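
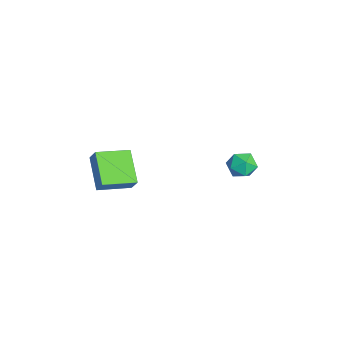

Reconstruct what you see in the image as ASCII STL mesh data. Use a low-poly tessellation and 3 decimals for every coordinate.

solid 
facet normal -0.652 0.089 0.753
outer loop
vertex -1.562 2.935 0.881
vertex -0.986 2.567 1.423
vertex -0.992 3.433 1.316
endloop
endfacet
facet normal -0.743 0.610 0.275
outer loop
vertex -1.562 2.935 0.881
vertex -0.992 3.433 1.316
vertex -1.166 3.6 0.477
endloop
endfacet
facet normal -0.882 0.309 -0.356
outer loop
vertex -1.562 2.935 0.881
vertex -1.166 3.6 0.477
vertex -1.267 2.837 0.066
endloop
endfacet
facet normal -0.877 -0.399 -0.269
outer loop
vertex -1.562 2.935 0.881
vertex -1.267 2.837 0.066
vertex -1.156 2.198 0.65
endloop
endfacet
facet normal -0.734 -0.535 0.417
outer loop
vertex -1.562 2.935 0.881
vertex -1.156 2.198 0.65
vertex -0.986 2.567 1.423
endloop
endfacet
facet normal -0.127 0.967 0.219
outer loop
vertex -1.166 3.6 0.477
vertex -0.992 3.433 1.316
vertex -0.344 3.642 0.77
endloop
endfacet
facet normal 0.020 0.123 0.992
outer loop
vertex -0.992 3.433 1.316
vertex -0.986 2.567 1.423
vertex -0.233 3.003 1.354
endloop
endfacet
facet normal -0.115 -0.886 0.448
outer loop
vertex -0.986 2.567 1.423
vertex -1.156 2.198 0.65
vertex -0.334 2.24 0.943
endloop
endfacet
facet normal -0.344 -0.665 -0.663
outer loop
vertex -1.156 2.198 0.65
vertex -1.267 2.837 0.066
vertex -0.508 2.407 0.104
endloop
endfacet
facet normal -0.351 0.480 -0.804
outer loop
vertex -1.267 2.837 0.066
vertex -1.166 3.6 0.477
vertex -0.514 3.273 -0.003
endloop
endfacet
facet normal 0.877 0.399 0.269
outer loop
vertex 0.062 2.905 0.539
vertex -0.344 3.642 0.77
vertex -0.233 3.003 1.354
endloop
endfacet
facet normal 0.882 -0.309 0.356
outer loop
vertex 0.062 2.905 0.539
vertex -0.233 3.003 1.354
vertex -0.334 2.24 0.943
endloop
endfacet
facet normal 0.743 -0.610 -0.275
outer loop
vertex 0.062 2.905 0.539
vertex -0.334 2.24 0.943
vertex -0.508 2.407 0.104
endloop
endfacet
facet normal 0.652 -0.089 -0.753
outer loop
vertex 0.062 2.905 0.539
vertex -0.508 2.407 0.104
vertex -0.514 3.273 -0.003
endloop
endfacet
facet normal 0.734 0.535 -0.417
outer loop
vertex 0.062 2.905 0.539
vertex -0.514 3.273 -0.003
vertex -0.344 3.642 0.77
endloop
endfacet
facet normal 0.344 0.665 0.663
outer loop
vertex -0.233 3.003 1.354
vertex -0.344 3.642 0.77
vertex -0.992 3.433 1.316
endloop
endfacet
facet normal 0.351 -0.480 0.804
outer loop
vertex -0.334 2.24 0.943
vertex -0.233 3.003 1.354
vertex -0.986 2.567 1.423
endloop
endfacet
facet normal 0.127 -0.967 -0.219
outer loop
vertex -0.508 2.407 0.104
vertex -0.334 2.24 0.943
vertex -1.156 2.198 0.65
endloop
endfacet
facet normal -0.020 -0.123 -0.992
outer loop
vertex -0.514 3.273 -0.003
vertex -0.508 2.407 0.104
vertex -1.267 2.837 0.066
endloop
endfacet
facet normal 0.115 0.886 -0.448
outer loop
vertex -0.344 3.642 0.77
vertex -0.514 3.273 -0.003
vertex -1.166 3.6 0.477
endloop
endfacet
facet normal -0.859 -0.008 0.511
outer loop
vertex -0.989 -4.419 2.871
vertex -1.217 -2.638 2.516
vertex -1.46 -4.638 2.076
endloop
endfacet
facet normal 0.124 -0.973 0.194
outer loop
vertex 0.277 -4.622 1.044
vertex -0.989 -4.419 2.871
vertex -1.46 -4.638 2.076
endloop
endfacet
facet normal -0.860 -0.008 0.510
outer loop
vertex -1.46 -4.638 2.076
vertex -1.217 -2.638 2.516
vertex -1.687 -2.857 1.72
endloop
endfacet
facet normal -0.495 -0.231 -0.837
outer loop
vertex -1.687 -2.857 1.72
vertex 0.277 -4.622 1.044
vertex -1.46 -4.638 2.076
endloop
endfacet
facet normal 0.495 0.230 0.838
outer loop
vertex -0.989 -4.419 2.871
vertex 0.52 -2.622 1.484
vertex -1.217 -2.638 2.516
endloop
endfacet
facet normal 0.124 -0.973 0.194
outer loop
vertex 0.747 -4.403 1.84
vertex -0.989 -4.419 2.871
vertex 0.277 -4.622 1.044
endloop
endfacet
facet normal 0.495 0.231 0.838
outer loop
vertex 0.747 -4.403 1.84
vertex 0.52 -2.622 1.484
vertex -0.989 -4.419 2.871
endloop
endfacet
facet normal -0.124 0.973 -0.194
outer loop
vertex -1.217 -2.638 2.516
vertex 0.52 -2.622 1.484
vertex -1.687 -2.857 1.72
endloop
endfacet
facet normal -0.495 -0.230 -0.838
outer loop
vertex 0.049 -2.841 0.689
vertex 0.277 -4.622 1.044
vertex -1.687 -2.857 1.72
endloop
endfacet
facet normal -0.124 0.973 -0.194
outer loop
vertex -1.687 -2.857 1.72
vertex 0.52 -2.622 1.484
vertex 0.049 -2.841 0.689
endloop
endfacet
facet normal 0.860 0.008 -0.510
outer loop
vertex 0.049 -2.841 0.689
vertex 0.747 -4.403 1.84
vertex 0.277 -4.622 1.044
endloop
endfacet
facet normal 0.859 0.007 -0.511
outer loop
vertex 0.52 -2.622 1.484
vertex 0.747 -4.403 1.84
vertex 0.049 -2.841 0.689
endloop
endfacet

endsolid


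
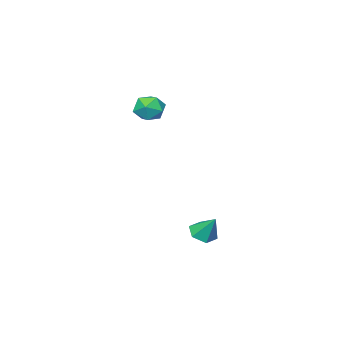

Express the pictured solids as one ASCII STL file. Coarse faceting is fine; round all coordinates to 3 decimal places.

solid 
facet normal -0.898 0.103 -0.428
outer loop
vertex -0.527 -0.816 2.399
vertex -0.785 -1.609 2.749
vertex -0.919 -0.845 3.214
endloop
endfacet
facet normal -0.616 0.740 -0.270
outer loop
vertex -0.527 -0.816 2.399
vertex -0.919 -0.845 3.214
vertex -0.208 -0.304 3.073
endloop
endfacet
facet normal 0.009 0.794 -0.608
outer loop
vertex -0.527 -0.816 2.399
vertex -0.208 -0.304 3.073
vertex 0.365 -0.733 2.521
endloop
endfacet
facet normal 0.116 0.191 -0.975
outer loop
vertex -0.527 -0.816 2.399
vertex 0.365 -0.733 2.521
vertex 0.009 -1.54 2.321
endloop
endfacet
facet normal -0.445 -0.236 -0.864
outer loop
vertex -0.527 -0.816 2.399
vertex 0.009 -1.54 2.321
vertex -0.785 -1.609 2.749
endloop
endfacet
facet normal -0.491 0.757 0.431
outer loop
vertex -0.208 -0.304 3.073
vertex -0.919 -0.845 3.214
vertex -0.269 -0.78 3.839
endloop
endfacet
facet normal -0.946 -0.273 0.177
outer loop
vertex -0.919 -0.845 3.214
vertex -0.785 -1.609 2.749
vertex -0.625 -1.587 3.639
endloop
endfacet
facet normal -0.213 -0.822 -0.528
outer loop
vertex -0.785 -1.609 2.749
vertex 0.009 -1.54 2.321
vertex -0.052 -2.016 3.087
endloop
endfacet
facet normal 0.694 -0.131 -0.708
outer loop
vertex 0.009 -1.54 2.321
vertex 0.365 -0.733 2.521
vertex 0.659 -1.475 2.946
endloop
endfacet
facet normal 0.522 0.845 -0.115
outer loop
vertex 0.365 -0.733 2.521
vertex -0.208 -0.304 3.073
vertex 0.525 -0.711 3.411
endloop
endfacet
facet normal -0.116 -0.191 0.975
outer loop
vertex 0.267 -1.504 3.761
vertex -0.269 -0.78 3.839
vertex -0.625 -1.587 3.639
endloop
endfacet
facet normal -0.009 -0.794 0.608
outer loop
vertex 0.267 -1.504 3.761
vertex -0.625 -1.587 3.639
vertex -0.052 -2.016 3.087
endloop
endfacet
facet normal 0.616 -0.740 0.270
outer loop
vertex 0.267 -1.504 3.761
vertex -0.052 -2.016 3.087
vertex 0.659 -1.475 2.946
endloop
endfacet
facet normal 0.898 -0.103 0.428
outer loop
vertex 0.267 -1.504 3.761
vertex 0.659 -1.475 2.946
vertex 0.525 -0.711 3.411
endloop
endfacet
facet normal 0.445 0.236 0.864
outer loop
vertex 0.267 -1.504 3.761
vertex 0.525 -0.711 3.411
vertex -0.269 -0.78 3.839
endloop
endfacet
facet normal -0.694 0.131 0.708
outer loop
vertex -0.625 -1.587 3.639
vertex -0.269 -0.78 3.839
vertex -0.919 -0.845 3.214
endloop
endfacet
facet normal -0.522 -0.845 0.115
outer loop
vertex -0.052 -2.016 3.087
vertex -0.625 -1.587 3.639
vertex -0.785 -1.609 2.749
endloop
endfacet
facet normal 0.491 -0.757 -0.431
outer loop
vertex 0.659 -1.475 2.946
vertex -0.052 -2.016 3.087
vertex 0.009 -1.54 2.321
endloop
endfacet
facet normal 0.946 0.273 -0.177
outer loop
vertex 0.525 -0.711 3.411
vertex 0.659 -1.475 2.946
vertex 0.365 -0.733 2.521
endloop
endfacet
facet normal 0.213 0.822 0.528
outer loop
vertex -0.269 -0.78 3.839
vertex 0.525 -0.711 3.411
vertex -0.208 -0.304 3.073
endloop
endfacet
facet normal -0.014 -0.598 -0.801
outer loop
vertex 1.238 3.297 -3.789
vertex 0.47 3.253 -3.743
vertex 0.8 3.808 -4.163
endloop
endfacet
facet normal 0.751 0.660 0.023
outer loop
vertex 1.238 3.297 -3.789
vertex 0.8 3.808 -4.163
vertex 0.49 4.107 -2.597
endloop
endfacet
facet normal -0.014 -0.598 -0.801
outer loop
vertex 0.8 3.808 -4.163
vertex 0.47 3.253 -3.743
vertex 0.033 3.764 -4.117
endloop
endfacet
facet normal -0.068 0.977 -0.200
outer loop
vertex 0.8 3.808 -4.163
vertex 0.033 3.764 -4.117
vertex 0.49 4.107 -2.597
endloop
endfacet
facet normal -0.013 -0.598 -0.802
outer loop
vertex 0.033 3.764 -4.117
vertex 0.47 3.253 -3.743
vertex -0.297 3.209 -3.698
endloop
endfacet
facet normal -0.813 0.571 0.116
outer loop
vertex 0.033 3.764 -4.117
vertex -0.297 3.209 -3.698
vertex 0.49 4.107 -2.597
endloop
endfacet
facet normal -0.013 -0.598 -0.802
outer loop
vertex -0.297 3.209 -3.698
vertex 0.47 3.253 -3.743
vertex 0.141 2.698 -3.324
endloop
endfacet
facet normal -0.740 -0.155 0.655
outer loop
vertex -0.297 3.209 -3.698
vertex 0.141 2.698 -3.324
vertex 0.49 4.107 -2.597
endloop
endfacet
facet normal -0.015 -0.597 -0.802
outer loop
vertex 0.141 2.698 -3.324
vertex 0.47 3.253 -3.743
vertex 0.908 2.741 -3.37
endloop
endfacet
facet normal 0.079 -0.473 0.878
outer loop
vertex 0.141 2.698 -3.324
vertex 0.908 2.741 -3.37
vertex 0.49 4.107 -2.597
endloop
endfacet
facet normal -0.014 -0.597 -0.802
outer loop
vertex 0.908 2.741 -3.37
vertex 0.47 3.253 -3.743
vertex 1.238 3.297 -3.789
endloop
endfacet
facet normal 0.824 -0.066 0.562
outer loop
vertex 0.908 2.741 -3.37
vertex 1.238 3.297 -3.789
vertex 0.49 4.107 -2.597
endloop
endfacet

endsolid


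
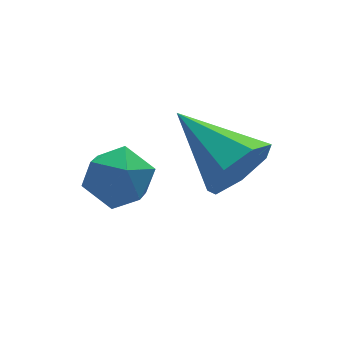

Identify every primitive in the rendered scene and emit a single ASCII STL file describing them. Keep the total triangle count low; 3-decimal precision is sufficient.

solid 
facet normal 0.336 -0.873 -0.355
outer loop
vertex 2.457 0.426 -0.586
vertex 2.233 0.049 0.13
vertex 1.779 0.158 -0.568
endloop
endfacet
facet normal -0.267 0.627 -0.732
outer loop
vertex 2.457 0.426 -0.586
vertex 1.779 0.158 -0.568
vertex 1.607 1.671 0.79
endloop
endfacet
facet normal 0.337 -0.872 -0.355
outer loop
vertex 1.779 0.158 -0.568
vertex 2.233 0.049 0.13
vertex 1.443 -0.193 -0.025
endloop
endfacet
facet normal -0.887 0.248 -0.389
outer loop
vertex 1.779 0.158 -0.568
vertex 1.443 -0.193 -0.025
vertex 1.607 1.671 0.79
endloop
endfacet
facet normal 0.337 -0.873 -0.354
outer loop
vertex 1.443 -0.193 -0.025
vertex 2.233 0.049 0.13
vertex 1.702 -0.361 0.636
endloop
endfacet
facet normal -0.935 -0.070 0.348
outer loop
vertex 1.443 -0.193 -0.025
vertex 1.702 -0.361 0.636
vertex 1.607 1.671 0.79
endloop
endfacet
facet normal 0.336 -0.873 -0.354
outer loop
vertex 1.702 -0.361 0.636
vertex 2.233 0.049 0.13
vertex 2.36 -0.221 0.915
endloop
endfacet
facet normal -0.373 -0.087 0.924
outer loop
vertex 1.702 -0.361 0.636
vertex 2.36 -0.221 0.915
vertex 1.607 1.671 0.79
endloop
endfacet
facet normal 0.336 -0.873 -0.354
outer loop
vertex 2.36 -0.221 0.915
vertex 2.233 0.049 0.13
vertex 2.923 0.122 0.604
endloop
endfacet
facet normal 0.373 0.208 0.904
outer loop
vertex 2.36 -0.221 0.915
vertex 2.923 0.122 0.604
vertex 1.607 1.671 0.79
endloop
endfacet
facet normal 0.336 -0.873 -0.355
outer loop
vertex 2.923 0.122 0.604
vertex 2.233 0.049 0.13
vertex 2.966 0.41 -0.064
endloop
endfacet
facet normal 0.744 0.595 0.304
outer loop
vertex 2.923 0.122 0.604
vertex 2.966 0.41 -0.064
vertex 1.607 1.671 0.79
endloop
endfacet
facet normal 0.336 -0.873 -0.354
outer loop
vertex 2.966 0.41 -0.064
vertex 2.233 0.049 0.13
vertex 2.457 0.426 -0.586
endloop
endfacet
facet normal 0.459 0.781 -0.423
outer loop
vertex 2.966 0.41 -0.064
vertex 2.457 0.426 -0.586
vertex 1.607 1.671 0.79
endloop
endfacet
facet normal -0.138 -0.010 0.990
outer loop
vertex 0.648 2.027 -0.202
vertex -0.14 1.882 -0.313
vertex 0.379 1.265 -0.247
endloop
endfacet
facet normal 0.519 -0.232 0.823
outer loop
vertex 0.648 2.027 -0.202
vertex 0.379 1.265 -0.247
vertex 1.066 1.474 -0.621
endloop
endfacet
facet normal 0.841 0.290 0.456
outer loop
vertex 0.648 2.027 -0.202
vertex 1.066 1.474 -0.621
vertex 0.97 2.221 -0.919
endloop
endfacet
facet normal 0.383 0.834 0.398
outer loop
vertex 0.648 2.027 -0.202
vertex 0.97 2.221 -0.919
vertex 0.225 2.473 -0.729
endloop
endfacet
facet normal -0.222 0.649 0.728
outer loop
vertex 0.648 2.027 -0.202
vertex 0.225 2.473 -0.729
vertex -0.14 1.882 -0.313
endloop
endfacet
facet normal 0.457 -0.798 0.394
outer loop
vertex 1.066 1.474 -0.621
vertex 0.379 1.265 -0.247
vertex 0.535 0.987 -0.991
endloop
endfacet
facet normal -0.605 -0.438 0.664
outer loop
vertex 0.379 1.265 -0.247
vertex -0.14 1.882 -0.313
vertex -0.21 1.239 -0.801
endloop
endfacet
facet normal -0.742 0.627 0.240
outer loop
vertex -0.14 1.882 -0.313
vertex 0.225 2.473 -0.729
vertex -0.306 1.986 -1.099
endloop
endfacet
facet normal 0.237 0.925 -0.296
outer loop
vertex 0.225 2.473 -0.729
vertex 0.97 2.221 -0.919
vertex 0.381 2.195 -1.473
endloop
endfacet
facet normal 0.979 0.046 -0.201
outer loop
vertex 0.97 2.221 -0.919
vertex 1.066 1.474 -0.621
vertex 0.9 1.578 -1.407
endloop
endfacet
facet normal -0.383 -0.834 -0.398
outer loop
vertex 0.112 1.433 -1.518
vertex 0.535 0.987 -0.991
vertex -0.21 1.239 -0.801
endloop
endfacet
facet normal -0.841 -0.290 -0.456
outer loop
vertex 0.112 1.433 -1.518
vertex -0.21 1.239 -0.801
vertex -0.306 1.986 -1.099
endloop
endfacet
facet normal -0.519 0.232 -0.823
outer loop
vertex 0.112 1.433 -1.518
vertex -0.306 1.986 -1.099
vertex 0.381 2.195 -1.473
endloop
endfacet
facet normal 0.138 0.010 -0.990
outer loop
vertex 0.112 1.433 -1.518
vertex 0.381 2.195 -1.473
vertex 0.9 1.578 -1.407
endloop
endfacet
facet normal 0.222 -0.649 -0.728
outer loop
vertex 0.112 1.433 -1.518
vertex 0.9 1.578 -1.407
vertex 0.535 0.987 -0.991
endloop
endfacet
facet normal -0.237 -0.925 0.296
outer loop
vertex -0.21 1.239 -0.801
vertex 0.535 0.987 -0.991
vertex 0.379 1.265 -0.247
endloop
endfacet
facet normal -0.979 -0.046 0.201
outer loop
vertex -0.306 1.986 -1.099
vertex -0.21 1.239 -0.801
vertex -0.14 1.882 -0.313
endloop
endfacet
facet normal -0.457 0.798 -0.394
outer loop
vertex 0.381 2.195 -1.473
vertex -0.306 1.986 -1.099
vertex 0.225 2.473 -0.729
endloop
endfacet
facet normal 0.605 0.438 -0.664
outer loop
vertex 0.9 1.578 -1.407
vertex 0.381 2.195 -1.473
vertex 0.97 2.221 -0.919
endloop
endfacet
facet normal 0.742 -0.627 -0.240
outer loop
vertex 0.535 0.987 -0.991
vertex 0.9 1.578 -1.407
vertex 1.066 1.474 -0.621
endloop
endfacet

endsolid


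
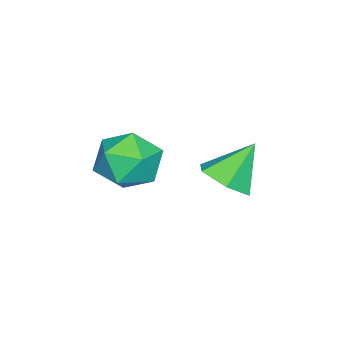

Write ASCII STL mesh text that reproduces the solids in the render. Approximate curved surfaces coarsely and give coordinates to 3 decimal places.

solid 
facet normal 0.503 -0.378 -0.777
outer loop
vertex 0.101 1.412 -0.962
vertex -0.777 0.988 -1.324
vertex -0.505 1.949 -1.615
endloop
endfacet
facet normal 0.339 0.856 0.390
outer loop
vertex 0.101 1.412 -0.962
vertex -0.505 1.949 -1.615
vertex -1.663 1.652 0.044
endloop
endfacet
facet normal 0.503 -0.378 -0.777
outer loop
vertex -0.505 1.949 -1.615
vertex -0.777 0.988 -1.324
vertex -1.383 1.525 -1.977
endloop
endfacet
facet normal -0.394 0.912 -0.112
outer loop
vertex -0.505 1.949 -1.615
vertex -1.383 1.525 -1.977
vertex -1.663 1.652 0.044
endloop
endfacet
facet normal 0.503 -0.378 -0.777
outer loop
vertex -1.383 1.525 -1.977
vertex -0.777 0.988 -1.324
vertex -1.655 0.564 -1.686
endloop
endfacet
facet normal -0.962 0.228 -0.148
outer loop
vertex -1.383 1.525 -1.977
vertex -1.655 0.564 -1.686
vertex -1.663 1.652 0.044
endloop
endfacet
facet normal 0.503 -0.378 -0.777
outer loop
vertex -1.655 0.564 -1.686
vertex -0.777 0.988 -1.324
vertex -1.049 0.027 -1.033
endloop
endfacet
facet normal -0.797 -0.512 0.319
outer loop
vertex -1.655 0.564 -1.686
vertex -1.049 0.027 -1.033
vertex -1.663 1.652 0.044
endloop
endfacet
facet normal 0.503 -0.378 -0.777
outer loop
vertex -1.049 0.027 -1.033
vertex -0.777 0.988 -1.324
vertex -0.171 0.451 -0.671
endloop
endfacet
facet normal -0.064 -0.568 0.821
outer loop
vertex -1.049 0.027 -1.033
vertex -0.171 0.451 -0.671
vertex -1.663 1.652 0.044
endloop
endfacet
facet normal 0.503 -0.378 -0.777
outer loop
vertex -0.171 0.451 -0.671
vertex -0.777 0.988 -1.324
vertex 0.101 1.412 -0.962
endloop
endfacet
facet normal 0.504 0.117 0.856
outer loop
vertex -0.171 0.451 -0.671
vertex 0.101 1.412 -0.962
vertex -1.663 1.652 0.044
endloop
endfacet
facet normal -0.095 0.638 0.764
outer loop
vertex 1.862 0.048 1.495
vertex 2.192 -0.808 2.251
vertex 3.011 -0.1 1.761
endloop
endfacet
facet normal 0.088 0.982 0.165
outer loop
vertex 1.862 0.048 1.495
vertex 3.011 -0.1 1.761
vertex 2.683 0.118 0.64
endloop
endfacet
facet normal -0.412 0.851 -0.326
outer loop
vertex 1.862 0.048 1.495
vertex 2.683 0.118 0.64
vertex 1.662 -0.455 0.437
endloop
endfacet
facet normal -0.905 0.425 -0.031
outer loop
vertex 1.862 0.048 1.495
vertex 1.662 -0.455 0.437
vertex 1.359 -1.027 1.433
endloop
endfacet
facet normal -0.708 0.294 0.642
outer loop
vertex 1.862 0.048 1.495
vertex 1.359 -1.027 1.433
vertex 2.192 -0.808 2.251
endloop
endfacet
facet normal 0.703 0.708 -0.068
outer loop
vertex 2.683 0.118 0.64
vertex 3.011 -0.1 1.761
vertex 3.521 -0.693 0.867
endloop
endfacet
facet normal 0.408 0.151 0.900
outer loop
vertex 3.011 -0.1 1.761
vertex 2.192 -0.808 2.251
vertex 3.218 -1.265 1.863
endloop
endfacet
facet normal -0.584 -0.406 0.703
outer loop
vertex 2.192 -0.808 2.251
vertex 1.359 -1.027 1.433
vertex 2.197 -1.838 1.66
endloop
endfacet
facet normal -0.902 -0.194 -0.386
outer loop
vertex 1.359 -1.027 1.433
vertex 1.662 -0.455 0.437
vertex 1.869 -1.62 0.539
endloop
endfacet
facet normal -0.106 0.494 -0.863
outer loop
vertex 1.662 -0.455 0.437
vertex 2.683 0.118 0.64
vertex 2.688 -0.912 0.049
endloop
endfacet
facet normal 0.905 -0.425 0.031
outer loop
vertex 3.018 -1.768 0.805
vertex 3.521 -0.693 0.867
vertex 3.218 -1.265 1.863
endloop
endfacet
facet normal 0.412 -0.851 0.326
outer loop
vertex 3.018 -1.768 0.805
vertex 3.218 -1.265 1.863
vertex 2.197 -1.838 1.66
endloop
endfacet
facet normal -0.088 -0.982 -0.165
outer loop
vertex 3.018 -1.768 0.805
vertex 2.197 -1.838 1.66
vertex 1.869 -1.62 0.539
endloop
endfacet
facet normal 0.095 -0.638 -0.764
outer loop
vertex 3.018 -1.768 0.805
vertex 1.869 -1.62 0.539
vertex 2.688 -0.912 0.049
endloop
endfacet
facet normal 0.708 -0.294 -0.642
outer loop
vertex 3.018 -1.768 0.805
vertex 2.688 -0.912 0.049
vertex 3.521 -0.693 0.867
endloop
endfacet
facet normal 0.902 0.194 0.386
outer loop
vertex 3.218 -1.265 1.863
vertex 3.521 -0.693 0.867
vertex 3.011 -0.1 1.761
endloop
endfacet
facet normal 0.106 -0.494 0.863
outer loop
vertex 2.197 -1.838 1.66
vertex 3.218 -1.265 1.863
vertex 2.192 -0.808 2.251
endloop
endfacet
facet normal -0.703 -0.708 0.068
outer loop
vertex 1.869 -1.62 0.539
vertex 2.197 -1.838 1.66
vertex 1.359 -1.027 1.433
endloop
endfacet
facet normal -0.408 -0.151 -0.900
outer loop
vertex 2.688 -0.912 0.049
vertex 1.869 -1.62 0.539
vertex 1.662 -0.455 0.437
endloop
endfacet
facet normal 0.584 0.406 -0.703
outer loop
vertex 3.521 -0.693 0.867
vertex 2.688 -0.912 0.049
vertex 2.683 0.118 0.64
endloop
endfacet

endsolid


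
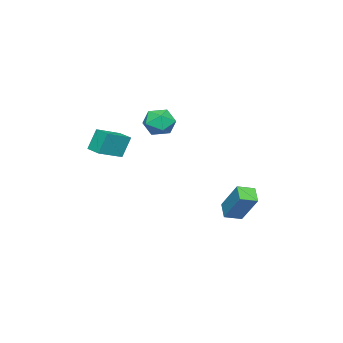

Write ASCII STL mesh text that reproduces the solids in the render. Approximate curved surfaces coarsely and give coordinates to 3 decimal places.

solid 
facet normal -0.878 0.313 -0.363
outer loop
vertex 1.675 -3.312 -0.139
vertex 2.006 -2.467 -0.21
vertex 2.088 -3.576 -1.365
endloop
endfacet
facet normal -0.365 -0.928 0.077
outer loop
vertex 3.474 -4.073 -0.79
vertex 1.675 -3.312 -0.139
vertex 2.088 -3.576 -1.365
endloop
endfacet
facet normal -0.877 0.315 -0.364
outer loop
vertex 2.088 -3.576 -1.365
vertex 2.006 -2.467 -0.21
vertex 2.42 -2.732 -1.435
endloop
endfacet
facet normal 0.313 -0.200 -0.928
outer loop
vertex 2.42 -2.732 -1.435
vertex 3.474 -4.073 -0.79
vertex 2.088 -3.576 -1.365
endloop
endfacet
facet normal -0.313 0.201 0.928
outer loop
vertex 1.675 -3.312 -0.139
vertex 3.392 -2.964 0.365
vertex 2.006 -2.467 -0.21
endloop
endfacet
facet normal -0.364 -0.928 0.078
outer loop
vertex 3.06 -3.808 0.435
vertex 1.675 -3.312 -0.139
vertex 3.474 -4.073 -0.79
endloop
endfacet
facet normal -0.313 0.200 0.928
outer loop
vertex 3.06 -3.808 0.435
vertex 3.392 -2.964 0.365
vertex 1.675 -3.312 -0.139
endloop
endfacet
facet normal 0.365 0.928 -0.077
outer loop
vertex 2.006 -2.467 -0.21
vertex 3.392 -2.964 0.365
vertex 2.42 -2.732 -1.435
endloop
endfacet
facet normal 0.313 -0.201 -0.928
outer loop
vertex 3.805 -3.228 -0.861
vertex 3.474 -4.073 -0.79
vertex 2.42 -2.732 -1.435
endloop
endfacet
facet normal 0.364 0.928 -0.077
outer loop
vertex 2.42 -2.732 -1.435
vertex 3.392 -2.964 0.365
vertex 3.805 -3.228 -0.861
endloop
endfacet
facet normal 0.877 -0.313 0.364
outer loop
vertex 3.805 -3.228 -0.861
vertex 3.06 -3.808 0.435
vertex 3.474 -4.073 -0.79
endloop
endfacet
facet normal 0.877 -0.315 0.363
outer loop
vertex 3.392 -2.964 0.365
vertex 3.06 -3.808 0.435
vertex 3.805 -3.228 -0.861
endloop
endfacet
facet normal -0.675 0.623 0.395
outer loop
vertex 1.117 -0.418 0.982
vertex 0.433 -1.016 0.757
vertex 0.858 -1.082 1.588
endloop
endfacet
facet normal -0.047 0.683 0.729
outer loop
vertex 1.117 -0.418 0.982
vertex 0.858 -1.082 1.588
vertex 1.766 -0.889 1.465
endloop
endfacet
facet normal 0.445 0.862 0.242
outer loop
vertex 1.117 -0.418 0.982
vertex 1.766 -0.889 1.465
vertex 1.901 -0.704 0.558
endloop
endfacet
facet normal 0.122 0.912 -0.391
outer loop
vertex 1.117 -0.418 0.982
vertex 1.901 -0.704 0.558
vertex 1.078 -0.782 0.12
endloop
endfacet
facet normal -0.571 0.765 -0.297
outer loop
vertex 1.117 -0.418 0.982
vertex 1.078 -0.782 0.12
vertex 0.433 -1.016 0.757
endloop
endfacet
facet normal 0.125 0.044 0.991
outer loop
vertex 1.766 -0.889 1.465
vertex 0.858 -1.082 1.588
vertex 1.482 -1.778 1.54
endloop
endfacet
facet normal -0.891 -0.054 0.451
outer loop
vertex 0.858 -1.082 1.588
vertex 0.433 -1.016 0.757
vertex 0.659 -1.856 1.102
endloop
endfacet
facet normal -0.723 0.175 -0.668
outer loop
vertex 0.433 -1.016 0.757
vertex 1.078 -0.782 0.12
vertex 0.794 -1.671 0.195
endloop
endfacet
facet normal 0.397 0.413 -0.820
outer loop
vertex 1.078 -0.782 0.12
vertex 1.901 -0.704 0.558
vertex 1.702 -1.478 0.072
endloop
endfacet
facet normal 0.921 0.332 0.205
outer loop
vertex 1.901 -0.704 0.558
vertex 1.766 -0.889 1.465
vertex 2.127 -1.544 0.903
endloop
endfacet
facet normal -0.122 -0.912 0.391
outer loop
vertex 1.443 -2.142 0.678
vertex 1.482 -1.778 1.54
vertex 0.659 -1.856 1.102
endloop
endfacet
facet normal -0.445 -0.862 -0.242
outer loop
vertex 1.443 -2.142 0.678
vertex 0.659 -1.856 1.102
vertex 0.794 -1.671 0.195
endloop
endfacet
facet normal 0.047 -0.683 -0.729
outer loop
vertex 1.443 -2.142 0.678
vertex 0.794 -1.671 0.195
vertex 1.702 -1.478 0.072
endloop
endfacet
facet normal 0.675 -0.623 -0.395
outer loop
vertex 1.443 -2.142 0.678
vertex 1.702 -1.478 0.072
vertex 2.127 -1.544 0.903
endloop
endfacet
facet normal 0.571 -0.765 0.297
outer loop
vertex 1.443 -2.142 0.678
vertex 2.127 -1.544 0.903
vertex 1.482 -1.778 1.54
endloop
endfacet
facet normal -0.397 -0.413 0.820
outer loop
vertex 0.659 -1.856 1.102
vertex 1.482 -1.778 1.54
vertex 0.858 -1.082 1.588
endloop
endfacet
facet normal -0.921 -0.332 -0.205
outer loop
vertex 0.794 -1.671 0.195
vertex 0.659 -1.856 1.102
vertex 0.433 -1.016 0.757
endloop
endfacet
facet normal -0.125 -0.044 -0.991
outer loop
vertex 1.702 -1.478 0.072
vertex 0.794 -1.671 0.195
vertex 1.078 -0.782 0.12
endloop
endfacet
facet normal 0.891 0.054 -0.451
outer loop
vertex 2.127 -1.544 0.903
vertex 1.702 -1.478 0.072
vertex 1.901 -0.704 0.558
endloop
endfacet
facet normal 0.723 -0.175 0.668
outer loop
vertex 1.482 -1.778 1.54
vertex 2.127 -1.544 0.903
vertex 1.766 -0.889 1.465
endloop
endfacet
facet normal -0.715 0.654 -0.248
outer loop
vertex -0.049 2.498 -4.621
vertex 0.416 3.609 -3.037
vertex 0.597 2.999 -5.162
endloop
endfacet
facet normal -0.234 -0.558 -0.796
outer loop
vertex 1.284 2.371 -4.923
vertex -0.049 2.498 -4.621
vertex 0.597 2.999 -5.162
endloop
endfacet
facet normal -0.714 0.655 -0.249
outer loop
vertex 0.597 2.999 -5.162
vertex 0.416 3.609 -3.037
vertex 1.063 4.109 -3.577
endloop
endfacet
facet normal 0.659 0.511 -0.552
outer loop
vertex 1.063 4.109 -3.577
vertex 1.284 2.371 -4.923
vertex 0.597 2.999 -5.162
endloop
endfacet
facet normal -0.659 -0.511 0.552
outer loop
vertex -0.049 2.498 -4.621
vertex 1.103 2.981 -2.798
vertex 0.416 3.609 -3.037
endloop
endfacet
facet normal -0.234 -0.558 -0.796
outer loop
vertex 0.637 1.871 -4.383
vertex -0.049 2.498 -4.621
vertex 1.284 2.371 -4.923
endloop
endfacet
facet normal -0.659 -0.511 0.552
outer loop
vertex 0.637 1.871 -4.383
vertex 1.103 2.981 -2.798
vertex -0.049 2.498 -4.621
endloop
endfacet
facet normal 0.233 0.558 0.796
outer loop
vertex 0.416 3.609 -3.037
vertex 1.103 2.981 -2.798
vertex 1.063 4.109 -3.577
endloop
endfacet
facet normal 0.659 0.511 -0.552
outer loop
vertex 1.749 3.482 -3.339
vertex 1.284 2.371 -4.923
vertex 1.063 4.109 -3.577
endloop
endfacet
facet normal 0.234 0.558 0.796
outer loop
vertex 1.063 4.109 -3.577
vertex 1.103 2.981 -2.798
vertex 1.749 3.482 -3.339
endloop
endfacet
facet normal 0.714 -0.654 0.249
outer loop
vertex 1.749 3.482 -3.339
vertex 0.637 1.871 -4.383
vertex 1.284 2.371 -4.923
endloop
endfacet
facet normal 0.715 -0.654 0.248
outer loop
vertex 1.103 2.981 -2.798
vertex 0.637 1.871 -4.383
vertex 1.749 3.482 -3.339
endloop
endfacet

endsolid


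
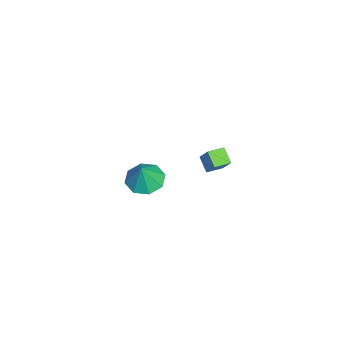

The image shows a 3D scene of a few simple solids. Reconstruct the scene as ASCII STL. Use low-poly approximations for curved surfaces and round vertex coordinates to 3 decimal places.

solid 
facet normal -0.409 0.068 -0.910
outer loop
vertex -2.109 -1.353 -3.443
vertex -3.044 -1.689 -3.048
vertex -2.58 -0.735 -3.185
endloop
endfacet
facet normal 0.816 0.506 0.279
outer loop
vertex -2.109 -1.353 -3.443
vertex -2.58 -0.735 -3.185
vertex -2.436 -1.791 -1.692
endloop
endfacet
facet normal -0.408 0.068 -0.910
outer loop
vertex -2.58 -0.735 -3.185
vertex -3.044 -1.689 -3.048
vertex -3.324 -0.676 -2.847
endloop
endfacet
facet normal 0.304 0.791 0.530
outer loop
vertex -2.58 -0.735 -3.185
vertex -3.324 -0.676 -2.847
vertex -2.436 -1.791 -1.692
endloop
endfacet
facet normal -0.409 0.068 -0.910
outer loop
vertex -3.324 -0.676 -2.847
vertex -3.044 -1.689 -3.048
vertex -3.904 -1.21 -2.626
endloop
endfacet
facet normal -0.253 0.592 0.766
outer loop
vertex -3.324 -0.676 -2.847
vertex -3.904 -1.21 -2.626
vertex -2.436 -1.791 -1.692
endloop
endfacet
facet normal -0.409 0.068 -0.910
outer loop
vertex -3.904 -1.21 -2.626
vertex -3.044 -1.689 -3.048
vertex -3.98 -2.025 -2.653
endloop
endfacet
facet normal -0.531 0.021 0.847
outer loop
vertex -3.904 -1.21 -2.626
vertex -3.98 -2.025 -2.653
vertex -2.436 -1.791 -1.692
endloop
endfacet
facet normal -0.409 0.068 -0.910
outer loop
vertex -3.98 -2.025 -2.653
vertex -3.044 -1.689 -3.048
vertex -3.509 -2.643 -2.911
endloop
endfacet
facet normal -0.365 -0.581 0.727
outer loop
vertex -3.98 -2.025 -2.653
vertex -3.509 -2.643 -2.911
vertex -2.436 -1.791 -1.692
endloop
endfacet
facet normal -0.409 0.069 -0.910
outer loop
vertex -3.509 -2.643 -2.911
vertex -3.044 -1.689 -3.048
vertex -2.765 -2.702 -3.25
endloop
endfacet
facet normal 0.148 -0.867 0.476
outer loop
vertex -3.509 -2.643 -2.911
vertex -2.765 -2.702 -3.25
vertex -2.436 -1.791 -1.692
endloop
endfacet
facet normal -0.409 0.069 -0.910
outer loop
vertex -2.765 -2.702 -3.25
vertex -3.044 -1.689 -3.048
vertex -2.185 -2.168 -3.47
endloop
endfacet
facet normal 0.705 -0.667 0.241
outer loop
vertex -2.765 -2.702 -3.25
vertex -2.185 -2.168 -3.47
vertex -2.436 -1.791 -1.692
endloop
endfacet
facet normal -0.409 0.068 -0.910
outer loop
vertex -2.185 -2.168 -3.47
vertex -3.044 -1.689 -3.048
vertex -2.109 -1.353 -3.443
endloop
endfacet
facet normal 0.982 -0.097 0.159
outer loop
vertex -2.185 -2.168 -3.47
vertex -2.109 -1.353 -3.443
vertex -2.436 -1.791 -1.692
endloop
endfacet
facet normal -0.501 -0.364 -0.785
outer loop
vertex 2.476 1.692 3.761
vertex 1.998 2.407 3.734
vertex 3.086 2.08 3.192
endloop
endfacet
facet normal 0.556 -0.830 0.030
outer loop
vertex 3.682 2.513 4.126
vertex 2.476 1.692 3.761
vertex 3.086 2.08 3.192
endloop
endfacet
facet normal -0.501 -0.365 -0.785
outer loop
vertex 3.086 2.08 3.192
vertex 1.998 2.407 3.734
vertex 2.608 2.794 3.165
endloop
endfacet
facet normal 0.664 0.421 -0.619
outer loop
vertex 2.608 2.794 3.165
vertex 3.682 2.513 4.126
vertex 3.086 2.08 3.192
endloop
endfacet
facet normal -0.664 -0.420 0.619
outer loop
vertex 2.476 1.692 3.761
vertex 2.594 2.84 4.668
vertex 1.998 2.407 3.734
endloop
endfacet
facet normal 0.556 -0.831 0.031
outer loop
vertex 3.072 2.126 4.695
vertex 2.476 1.692 3.761
vertex 3.682 2.513 4.126
endloop
endfacet
facet normal -0.663 -0.421 0.619
outer loop
vertex 3.072 2.126 4.695
vertex 2.594 2.84 4.668
vertex 2.476 1.692 3.761
endloop
endfacet
facet normal -0.556 0.831 -0.031
outer loop
vertex 1.998 2.407 3.734
vertex 2.594 2.84 4.668
vertex 2.608 2.794 3.165
endloop
endfacet
facet normal 0.664 0.420 -0.619
outer loop
vertex 3.204 3.228 4.099
vertex 3.682 2.513 4.126
vertex 2.608 2.794 3.165
endloop
endfacet
facet normal -0.557 0.830 -0.031
outer loop
vertex 2.608 2.794 3.165
vertex 2.594 2.84 4.668
vertex 3.204 3.228 4.099
endloop
endfacet
facet normal 0.501 0.365 0.785
outer loop
vertex 3.204 3.228 4.099
vertex 3.072 2.126 4.695
vertex 3.682 2.513 4.126
endloop
endfacet
facet normal 0.500 0.365 0.785
outer loop
vertex 2.594 2.84 4.668
vertex 3.072 2.126 4.695
vertex 3.204 3.228 4.099
endloop
endfacet

endsolid


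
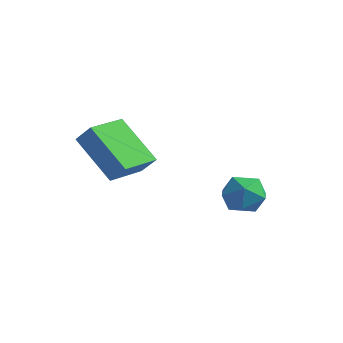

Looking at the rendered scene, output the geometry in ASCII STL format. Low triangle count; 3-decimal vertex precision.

solid 
facet normal -0.735 0.003 0.678
outer loop
vertex -4.044 -2.387 -0.613
vertex -4.115 -0.781 -0.697
vertex -4.694 -2.453 -1.317
endloop
endfacet
facet normal 0.045 -0.998 0.052
outer loop
vertex -3.085 -2.459 -2.803
vertex -4.044 -2.387 -0.613
vertex -4.694 -2.453 -1.317
endloop
endfacet
facet normal -0.734 0.003 0.679
outer loop
vertex -4.694 -2.453 -1.317
vertex -4.115 -0.781 -0.697
vertex -4.765 -0.846 -1.4
endloop
endfacet
facet normal -0.677 -0.068 -0.733
outer loop
vertex -4.765 -0.846 -1.4
vertex -3.085 -2.459 -2.803
vertex -4.694 -2.453 -1.317
endloop
endfacet
facet normal 0.677 0.068 0.733
outer loop
vertex -4.044 -2.387 -0.613
vertex -2.506 -0.787 -2.183
vertex -4.115 -0.781 -0.697
endloop
endfacet
facet normal 0.044 -0.998 0.052
outer loop
vertex -2.435 -2.394 -2.1
vertex -4.044 -2.387 -0.613
vertex -3.085 -2.459 -2.803
endloop
endfacet
facet normal 0.677 0.068 0.733
outer loop
vertex -2.435 -2.394 -2.1
vertex -2.506 -0.787 -2.183
vertex -4.044 -2.387 -0.613
endloop
endfacet
facet normal -0.044 0.998 -0.052
outer loop
vertex -4.115 -0.781 -0.697
vertex -2.506 -0.787 -2.183
vertex -4.765 -0.846 -1.4
endloop
endfacet
facet normal -0.677 -0.068 -0.733
outer loop
vertex -3.156 -0.853 -2.887
vertex -3.085 -2.459 -2.803
vertex -4.765 -0.846 -1.4
endloop
endfacet
facet normal -0.044 0.998 -0.053
outer loop
vertex -4.765 -0.846 -1.4
vertex -2.506 -0.787 -2.183
vertex -3.156 -0.853 -2.887
endloop
endfacet
facet normal 0.734 -0.003 -0.679
outer loop
vertex -3.156 -0.853 -2.887
vertex -2.435 -2.394 -2.1
vertex -3.085 -2.459 -2.803
endloop
endfacet
facet normal 0.735 -0.003 -0.678
outer loop
vertex -2.506 -0.787 -2.183
vertex -2.435 -2.394 -2.1
vertex -3.156 -0.853 -2.887
endloop
endfacet
facet normal -0.839 0.187 0.512
outer loop
vertex -0.803 0.666 -3.604
vertex -0.341 0.617 -2.829
vertex -0.425 1.41 -3.256
endloop
endfacet
facet normal -0.858 0.497 -0.130
outer loop
vertex -0.803 0.666 -3.604
vertex -0.425 1.41 -3.256
vertex -0.38 1.254 -4.146
endloop
endfacet
facet normal -0.782 -0.011 -0.623
outer loop
vertex -0.803 0.666 -3.604
vertex -0.38 1.254 -4.146
vertex -0.269 0.365 -4.269
endloop
endfacet
facet normal -0.715 -0.638 -0.286
outer loop
vertex -0.803 0.666 -3.604
vertex -0.269 0.365 -4.269
vertex -0.244 -0.028 -3.455
endloop
endfacet
facet normal -0.750 -0.515 0.415
outer loop
vertex -0.803 0.666 -3.604
vertex -0.244 -0.028 -3.455
vertex -0.341 0.617 -2.829
endloop
endfacet
facet normal -0.297 0.938 -0.179
outer loop
vertex -0.38 1.254 -4.146
vertex -0.425 1.41 -3.256
vertex 0.344 1.568 -3.705
endloop
endfacet
facet normal -0.267 0.435 0.860
outer loop
vertex -0.425 1.41 -3.256
vertex -0.341 0.617 -2.829
vertex 0.369 1.175 -2.891
endloop
endfacet
facet normal -0.124 -0.701 0.703
outer loop
vertex -0.341 0.617 -2.829
vertex -0.244 -0.028 -3.455
vertex 0.48 0.286 -3.014
endloop
endfacet
facet normal -0.068 -0.899 -0.432
outer loop
vertex -0.244 -0.028 -3.455
vertex -0.269 0.365 -4.269
vertex 0.525 0.13 -3.904
endloop
endfacet
facet normal -0.175 0.114 -0.978
outer loop
vertex -0.269 0.365 -4.269
vertex -0.38 1.254 -4.146
vertex 0.441 0.923 -4.331
endloop
endfacet
facet normal 0.715 0.638 0.286
outer loop
vertex 0.903 0.874 -3.556
vertex 0.344 1.568 -3.705
vertex 0.369 1.175 -2.891
endloop
endfacet
facet normal 0.782 0.011 0.623
outer loop
vertex 0.903 0.874 -3.556
vertex 0.369 1.175 -2.891
vertex 0.48 0.286 -3.014
endloop
endfacet
facet normal 0.858 -0.497 0.130
outer loop
vertex 0.903 0.874 -3.556
vertex 0.48 0.286 -3.014
vertex 0.525 0.13 -3.904
endloop
endfacet
facet normal 0.839 -0.187 -0.512
outer loop
vertex 0.903 0.874 -3.556
vertex 0.525 0.13 -3.904
vertex 0.441 0.923 -4.331
endloop
endfacet
facet normal 0.750 0.515 -0.415
outer loop
vertex 0.903 0.874 -3.556
vertex 0.441 0.923 -4.331
vertex 0.344 1.568 -3.705
endloop
endfacet
facet normal 0.068 0.899 0.432
outer loop
vertex 0.369 1.175 -2.891
vertex 0.344 1.568 -3.705
vertex -0.425 1.41 -3.256
endloop
endfacet
facet normal 0.175 -0.114 0.978
outer loop
vertex 0.48 0.286 -3.014
vertex 0.369 1.175 -2.891
vertex -0.341 0.617 -2.829
endloop
endfacet
facet normal 0.297 -0.938 0.179
outer loop
vertex 0.525 0.13 -3.904
vertex 0.48 0.286 -3.014
vertex -0.244 -0.028 -3.455
endloop
endfacet
facet normal 0.267 -0.435 -0.860
outer loop
vertex 0.441 0.923 -4.331
vertex 0.525 0.13 -3.904
vertex -0.269 0.365 -4.269
endloop
endfacet
facet normal 0.124 0.701 -0.703
outer loop
vertex 0.344 1.568 -3.705
vertex 0.441 0.923 -4.331
vertex -0.38 1.254 -4.146
endloop
endfacet

endsolid


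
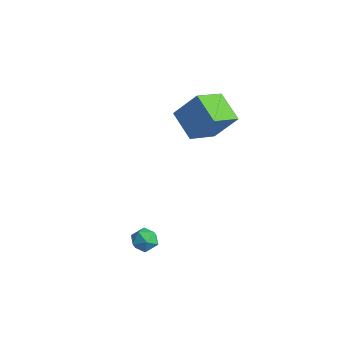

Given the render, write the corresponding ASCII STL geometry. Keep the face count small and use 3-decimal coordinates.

solid 
facet normal -0.487 -0.380 -0.786
outer loop
vertex 2.9 2.638 2.636
vertex 1.521 2.919 3.355
vertex 2.845 4.127 1.951
endloop
endfacet
facet normal 0.873 -0.177 -0.455
outer loop
vertex 3.659 4.761 3.265
vertex 2.9 2.638 2.636
vertex 2.845 4.127 1.951
endloop
endfacet
facet normal -0.488 -0.379 -0.786
outer loop
vertex 2.845 4.127 1.951
vertex 1.521 2.919 3.355
vertex 1.467 4.408 2.67
endloop
endfacet
facet normal -0.033 0.908 -0.418
outer loop
vertex 1.467 4.408 2.67
vertex 3.659 4.761 3.265
vertex 2.845 4.127 1.951
endloop
endfacet
facet normal 0.033 -0.908 0.418
outer loop
vertex 2.9 2.638 2.636
vertex 2.335 3.553 4.669
vertex 1.521 2.919 3.355
endloop
endfacet
facet normal 0.873 -0.177 -0.454
outer loop
vertex 3.713 3.272 3.95
vertex 2.9 2.638 2.636
vertex 3.659 4.761 3.265
endloop
endfacet
facet normal 0.033 -0.908 0.418
outer loop
vertex 3.713 3.272 3.95
vertex 2.335 3.553 4.669
vertex 2.9 2.638 2.636
endloop
endfacet
facet normal -0.873 0.178 0.455
outer loop
vertex 1.521 2.919 3.355
vertex 2.335 3.553 4.669
vertex 1.467 4.408 2.67
endloop
endfacet
facet normal -0.033 0.908 -0.418
outer loop
vertex 2.28 5.042 3.984
vertex 3.659 4.761 3.265
vertex 1.467 4.408 2.67
endloop
endfacet
facet normal -0.873 0.177 0.455
outer loop
vertex 1.467 4.408 2.67
vertex 2.335 3.553 4.669
vertex 2.28 5.042 3.984
endloop
endfacet
facet normal 0.487 0.379 0.786
outer loop
vertex 2.28 5.042 3.984
vertex 3.713 3.272 3.95
vertex 3.659 4.761 3.265
endloop
endfacet
facet normal 0.488 0.380 0.786
outer loop
vertex 2.335 3.553 4.669
vertex 3.713 3.272 3.95
vertex 2.28 5.042 3.984
endloop
endfacet
facet normal -0.104 0.857 0.505
outer loop
vertex 3.576 0.096 -1.996
vertex 3.13 -0.199 -1.588
vertex 3.785 -0.21 -1.434
endloop
endfacet
facet normal 0.553 0.801 0.231
outer loop
vertex 3.576 0.096 -1.996
vertex 3.785 -0.21 -1.434
vertex 4.131 -0.284 -2.006
endloop
endfacet
facet normal 0.491 0.730 -0.475
outer loop
vertex 3.576 0.096 -1.996
vertex 4.131 -0.284 -2.006
vertex 3.69 -0.318 -2.514
endloop
endfacet
facet normal -0.205 0.742 -0.638
outer loop
vertex 3.576 0.096 -1.996
vertex 3.69 -0.318 -2.514
vertex 3.072 -0.266 -2.255
endloop
endfacet
facet normal -0.572 0.820 -0.033
outer loop
vertex 3.576 0.096 -1.996
vertex 3.072 -0.266 -2.255
vertex 3.13 -0.199 -1.588
endloop
endfacet
facet normal 0.849 0.204 0.487
outer loop
vertex 4.131 -0.284 -2.006
vertex 3.785 -0.21 -1.434
vertex 4.028 -0.814 -1.605
endloop
endfacet
facet normal -0.214 0.294 0.932
outer loop
vertex 3.785 -0.21 -1.434
vertex 3.13 -0.199 -1.588
vertex 3.41 -0.762 -1.346
endloop
endfacet
facet normal -0.970 0.235 0.061
outer loop
vertex 3.13 -0.199 -1.588
vertex 3.072 -0.266 -2.255
vertex 2.969 -0.796 -1.854
endloop
endfacet
facet normal -0.376 0.109 -0.920
outer loop
vertex 3.072 -0.266 -2.255
vertex 3.69 -0.318 -2.514
vertex 3.315 -0.87 -2.426
endloop
endfacet
facet normal 0.749 0.090 -0.656
outer loop
vertex 3.69 -0.318 -2.514
vertex 4.131 -0.284 -2.006
vertex 3.97 -0.881 -2.272
endloop
endfacet
facet normal 0.205 -0.742 0.638
outer loop
vertex 3.524 -1.176 -1.864
vertex 4.028 -0.814 -1.605
vertex 3.41 -0.762 -1.346
endloop
endfacet
facet normal -0.491 -0.730 0.475
outer loop
vertex 3.524 -1.176 -1.864
vertex 3.41 -0.762 -1.346
vertex 2.969 -0.796 -1.854
endloop
endfacet
facet normal -0.553 -0.801 -0.231
outer loop
vertex 3.524 -1.176 -1.864
vertex 2.969 -0.796 -1.854
vertex 3.315 -0.87 -2.426
endloop
endfacet
facet normal 0.104 -0.857 -0.505
outer loop
vertex 3.524 -1.176 -1.864
vertex 3.315 -0.87 -2.426
vertex 3.97 -0.881 -2.272
endloop
endfacet
facet normal 0.572 -0.820 0.033
outer loop
vertex 3.524 -1.176 -1.864
vertex 3.97 -0.881 -2.272
vertex 4.028 -0.814 -1.605
endloop
endfacet
facet normal 0.376 -0.109 0.920
outer loop
vertex 3.41 -0.762 -1.346
vertex 4.028 -0.814 -1.605
vertex 3.785 -0.21 -1.434
endloop
endfacet
facet normal -0.749 -0.090 0.656
outer loop
vertex 2.969 -0.796 -1.854
vertex 3.41 -0.762 -1.346
vertex 3.13 -0.199 -1.588
endloop
endfacet
facet normal -0.849 -0.204 -0.487
outer loop
vertex 3.315 -0.87 -2.426
vertex 2.969 -0.796 -1.854
vertex 3.072 -0.266 -2.255
endloop
endfacet
facet normal 0.214 -0.294 -0.932
outer loop
vertex 3.97 -0.881 -2.272
vertex 3.315 -0.87 -2.426
vertex 3.69 -0.318 -2.514
endloop
endfacet
facet normal 0.970 -0.235 -0.061
outer loop
vertex 4.028 -0.814 -1.605
vertex 3.97 -0.881 -2.272
vertex 4.131 -0.284 -2.006
endloop
endfacet

endsolid


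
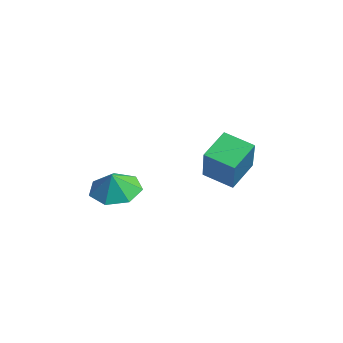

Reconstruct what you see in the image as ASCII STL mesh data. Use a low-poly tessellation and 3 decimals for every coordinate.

solid 
facet normal -0.635 -0.683 0.362
outer loop
vertex 3.914 -0.791 -1.958
vertex 3.288 0.226 -1.136
vertex 2.561 -0.361 -3.52
endloop
endfacet
facet normal 0.432 -0.701 -0.567
outer loop
vertex 3.412 0.554 -4.004
vertex 3.914 -0.791 -1.958
vertex 2.561 -0.361 -3.52
endloop
endfacet
facet normal -0.635 -0.683 0.362
outer loop
vertex 2.561 -0.361 -3.52
vertex 3.288 0.226 -1.136
vertex 1.936 0.656 -2.697
endloop
endfacet
facet normal -0.641 0.205 -0.740
outer loop
vertex 1.936 0.656 -2.697
vertex 3.412 0.554 -4.004
vertex 2.561 -0.361 -3.52
endloop
endfacet
facet normal 0.641 -0.204 0.740
outer loop
vertex 3.914 -0.791 -1.958
vertex 4.139 1.141 -1.62
vertex 3.288 0.226 -1.136
endloop
endfacet
facet normal 0.432 -0.702 -0.567
outer loop
vertex 4.764 0.124 -2.443
vertex 3.914 -0.791 -1.958
vertex 3.412 0.554 -4.004
endloop
endfacet
facet normal 0.642 -0.204 0.739
outer loop
vertex 4.764 0.124 -2.443
vertex 4.139 1.141 -1.62
vertex 3.914 -0.791 -1.958
endloop
endfacet
facet normal -0.432 0.701 0.567
outer loop
vertex 3.288 0.226 -1.136
vertex 4.139 1.141 -1.62
vertex 1.936 0.656 -2.697
endloop
endfacet
facet normal -0.641 0.203 -0.740
outer loop
vertex 2.786 1.571 -3.182
vertex 3.412 0.554 -4.004
vertex 1.936 0.656 -2.697
endloop
endfacet
facet normal -0.432 0.702 0.567
outer loop
vertex 1.936 0.656 -2.697
vertex 4.139 1.141 -1.62
vertex 2.786 1.571 -3.182
endloop
endfacet
facet normal 0.635 0.683 -0.362
outer loop
vertex 2.786 1.571 -3.182
vertex 4.764 0.124 -2.443
vertex 3.412 0.554 -4.004
endloop
endfacet
facet normal 0.635 0.683 -0.362
outer loop
vertex 4.139 1.141 -1.62
vertex 4.764 0.124 -2.443
vertex 2.786 1.571 -3.182
endloop
endfacet
facet normal -0.385 0.248 -0.889
outer loop
vertex 3.123 -3.431 -4.368
vertex 2.164 -3.683 -4.023
vertex 2.653 -2.756 -3.976
endloop
endfacet
facet normal 0.823 0.289 0.490
outer loop
vertex 3.123 -3.431 -4.368
vertex 2.653 -2.756 -3.976
vertex 2.556 -3.937 -3.117
endloop
endfacet
facet normal -0.385 0.248 -0.889
outer loop
vertex 2.653 -2.756 -3.976
vertex 2.164 -3.683 -4.023
vertex 1.815 -2.779 -3.619
endloop
endfacet
facet normal 0.317 0.541 0.779
outer loop
vertex 2.653 -2.756 -3.976
vertex 1.815 -2.779 -3.619
vertex 2.556 -3.937 -3.117
endloop
endfacet
facet normal -0.384 0.249 -0.889
outer loop
vertex 1.815 -2.779 -3.619
vertex 2.164 -3.683 -4.023
vertex 1.239 -3.483 -3.567
endloop
endfacet
facet normal -0.231 0.259 0.938
outer loop
vertex 1.815 -2.779 -3.619
vertex 1.239 -3.483 -3.567
vertex 2.556 -3.937 -3.117
endloop
endfacet
facet normal -0.385 0.249 -0.889
outer loop
vertex 1.239 -3.483 -3.567
vertex 2.164 -3.683 -4.023
vertex 1.359 -4.338 -3.858
endloop
endfacet
facet normal -0.408 -0.345 0.845
outer loop
vertex 1.239 -3.483 -3.567
vertex 1.359 -4.338 -3.858
vertex 2.556 -3.937 -3.117
endloop
endfacet
facet normal -0.384 0.248 -0.889
outer loop
vertex 1.359 -4.338 -3.858
vertex 2.164 -3.683 -4.023
vertex 2.085 -4.7 -4.273
endloop
endfacet
facet normal -0.080 -0.817 0.572
outer loop
vertex 1.359 -4.338 -3.858
vertex 2.085 -4.7 -4.273
vertex 2.556 -3.937 -3.117
endloop
endfacet
facet normal -0.386 0.248 -0.889
outer loop
vertex 2.085 -4.7 -4.273
vertex 2.164 -3.683 -4.023
vertex 2.87 -4.297 -4.501
endloop
endfacet
facet normal 0.505 -0.801 0.323
outer loop
vertex 2.085 -4.7 -4.273
vertex 2.87 -4.297 -4.501
vertex 2.556 -3.937 -3.117
endloop
endfacet
facet normal -0.385 0.249 -0.889
outer loop
vertex 2.87 -4.297 -4.501
vertex 2.164 -3.683 -4.023
vertex 3.123 -3.431 -4.368
endloop
endfacet
facet normal 0.907 -0.309 0.286
outer loop
vertex 2.87 -4.297 -4.501
vertex 3.123 -3.431 -4.368
vertex 2.556 -3.937 -3.117
endloop
endfacet

endsolid


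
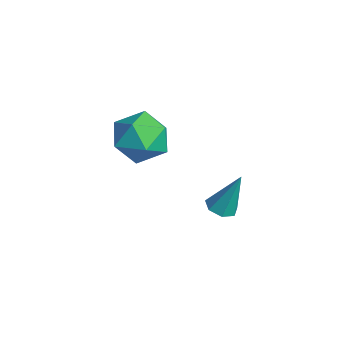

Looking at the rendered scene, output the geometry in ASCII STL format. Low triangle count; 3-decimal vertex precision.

solid 
facet normal -0.651 0.616 -0.444
outer loop
vertex -0.795 -1.968 1.794
vertex -1.605 -2.2 2.661
vertex -0.827 -1.284 2.79
endloop
endfacet
facet normal 0.019 0.824 -0.566
outer loop
vertex -0.795 -1.968 1.794
vertex -0.827 -1.284 2.79
vertex 0.236 -1.627 2.326
endloop
endfacet
facet normal 0.362 0.288 -0.887
outer loop
vertex -0.795 -1.968 1.794
vertex 0.236 -1.627 2.326
vertex 0.114 -2.756 1.91
endloop
endfacet
facet normal -0.096 -0.253 -0.963
outer loop
vertex -0.795 -1.968 1.794
vertex 0.114 -2.756 1.91
vertex -1.023 -3.11 2.117
endloop
endfacet
facet normal -0.723 -0.051 -0.689
outer loop
vertex -0.795 -1.968 1.794
vertex -1.023 -3.11 2.117
vertex -1.605 -2.2 2.661
endloop
endfacet
facet normal 0.332 0.941 0.066
outer loop
vertex 0.236 -1.627 2.326
vertex -0.827 -1.284 2.79
vertex 0.063 -1.65 3.523
endloop
endfacet
facet normal -0.753 0.603 0.264
outer loop
vertex -0.827 -1.284 2.79
vertex -1.605 -2.2 2.661
vertex -1.074 -2.004 3.73
endloop
endfacet
facet normal -0.869 -0.475 -0.135
outer loop
vertex -1.605 -2.2 2.661
vertex -1.023 -3.11 2.117
vertex -1.196 -3.133 3.314
endloop
endfacet
facet normal 0.145 -0.804 -0.577
outer loop
vertex -1.023 -3.11 2.117
vertex 0.114 -2.756 1.91
vertex -0.133 -3.476 2.85
endloop
endfacet
facet normal 0.888 0.071 -0.454
outer loop
vertex 0.114 -2.756 1.91
vertex 0.236 -1.627 2.326
vertex 0.645 -2.56 2.979
endloop
endfacet
facet normal 0.096 0.253 0.963
outer loop
vertex -0.165 -2.792 3.846
vertex 0.063 -1.65 3.523
vertex -1.074 -2.004 3.73
endloop
endfacet
facet normal -0.362 -0.288 0.887
outer loop
vertex -0.165 -2.792 3.846
vertex -1.074 -2.004 3.73
vertex -1.196 -3.133 3.314
endloop
endfacet
facet normal -0.019 -0.824 0.566
outer loop
vertex -0.165 -2.792 3.846
vertex -1.196 -3.133 3.314
vertex -0.133 -3.476 2.85
endloop
endfacet
facet normal 0.651 -0.616 0.444
outer loop
vertex -0.165 -2.792 3.846
vertex -0.133 -3.476 2.85
vertex 0.645 -2.56 2.979
endloop
endfacet
facet normal 0.723 0.051 0.689
outer loop
vertex -0.165 -2.792 3.846
vertex 0.645 -2.56 2.979
vertex 0.063 -1.65 3.523
endloop
endfacet
facet normal -0.145 0.804 0.577
outer loop
vertex -1.074 -2.004 3.73
vertex 0.063 -1.65 3.523
vertex -0.827 -1.284 2.79
endloop
endfacet
facet normal -0.888 -0.071 0.454
outer loop
vertex -1.196 -3.133 3.314
vertex -1.074 -2.004 3.73
vertex -1.605 -2.2 2.661
endloop
endfacet
facet normal -0.332 -0.941 -0.066
outer loop
vertex -0.133 -3.476 2.85
vertex -1.196 -3.133 3.314
vertex -1.023 -3.11 2.117
endloop
endfacet
facet normal 0.753 -0.603 -0.264
outer loop
vertex 0.645 -2.56 2.979
vertex -0.133 -3.476 2.85
vertex 0.114 -2.756 1.91
endloop
endfacet
facet normal 0.869 0.475 0.135
outer loop
vertex 0.063 -1.65 3.523
vertex 0.645 -2.56 2.979
vertex 0.236 -1.627 2.326
endloop
endfacet
facet normal -0.181 -0.323 -0.929
outer loop
vertex 0.009 1.093 -2.236
vertex -0.527 0.774 -2.021
vertex -0.479 1.392 -2.245
endloop
endfacet
facet normal 0.522 0.849 -0.084
outer loop
vertex 0.009 1.093 -2.236
vertex -0.479 1.392 -2.245
vertex -0.173 1.406 -0.199
endloop
endfacet
facet normal -0.181 -0.323 -0.929
outer loop
vertex -0.479 1.392 -2.245
vertex -0.527 0.774 -2.021
vertex -1.003 1.226 -2.085
endloop
endfacet
facet normal -0.291 0.956 0.037
outer loop
vertex -0.479 1.392 -2.245
vertex -1.003 1.226 -2.085
vertex -0.173 1.406 -0.199
endloop
endfacet
facet normal -0.181 -0.322 -0.929
outer loop
vertex -1.003 1.226 -2.085
vertex -0.527 0.774 -2.021
vertex -1.168 0.718 -1.877
endloop
endfacet
facet normal -0.848 0.412 0.334
outer loop
vertex -1.003 1.226 -2.085
vertex -1.168 0.718 -1.877
vertex -0.173 1.406 -0.199
endloop
endfacet
facet normal -0.180 -0.323 -0.929
outer loop
vertex -1.168 0.718 -1.877
vertex -0.527 0.774 -2.021
vertex -0.85 0.253 -1.777
endloop
endfacet
facet normal -0.724 -0.370 0.581
outer loop
vertex -1.168 0.718 -1.877
vertex -0.85 0.253 -1.777
vertex -0.173 1.406 -0.199
endloop
endfacet
facet normal -0.180 -0.323 -0.929
outer loop
vertex -0.85 0.253 -1.777
vertex -0.527 0.774 -2.021
vertex -0.289 0.179 -1.86
endloop
endfacet
facet normal -0.018 -0.804 0.595
outer loop
vertex -0.85 0.253 -1.777
vertex -0.289 0.179 -1.86
vertex -0.173 1.406 -0.199
endloop
endfacet
facet normal -0.179 -0.323 -0.929
outer loop
vertex -0.289 0.179 -1.86
vertex -0.527 0.774 -2.021
vertex 0.094 0.553 -2.064
endloop
endfacet
facet normal 0.743 -0.562 0.364
outer loop
vertex -0.289 0.179 -1.86
vertex 0.094 0.553 -2.064
vertex -0.173 1.406 -0.199
endloop
endfacet
facet normal -0.180 -0.324 -0.929
outer loop
vertex 0.094 0.553 -2.064
vertex -0.527 0.774 -2.021
vertex 0.009 1.093 -2.236
endloop
endfacet
facet normal 0.983 0.174 0.061
outer loop
vertex 0.094 0.553 -2.064
vertex 0.009 1.093 -2.236
vertex -0.173 1.406 -0.199
endloop
endfacet

endsolid


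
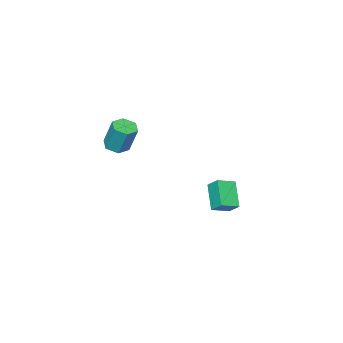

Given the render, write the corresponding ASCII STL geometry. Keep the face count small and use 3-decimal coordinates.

solid 
facet normal 0.009 -0.369 -0.929
outer loop
vertex 3.727 -1.811 3.037
vertex 2.989 -1.769 3.013
vertex 3.4 -1.195 2.789
endloop
endfacet
facet normal 0.897 0.414 -0.155
outer loop
vertex 3.727 -1.811 3.037
vertex 3.4 -1.195 2.789
vertex 3.71 -1.153 4.691
endloop
endfacet
facet normal 0.896 0.415 -0.155
outer loop
vertex 3.71 -1.153 4.691
vertex 3.4 -1.195 2.789
vertex 3.382 -0.538 4.443
endloop
endfacet
facet normal -0.009 0.370 0.929
outer loop
vertex 3.71 -1.153 4.691
vertex 3.382 -0.538 4.443
vertex 2.971 -1.111 4.667
endloop
endfacet
facet normal 0.009 -0.369 -0.929
outer loop
vertex 3.4 -1.195 2.789
vertex 2.989 -1.769 3.013
vertex 2.661 -1.153 2.765
endloop
endfacet
facet normal 0.065 0.928 -0.368
outer loop
vertex 3.4 -1.195 2.789
vertex 2.661 -1.153 2.765
vertex 3.382 -0.538 4.443
endloop
endfacet
facet normal 0.065 0.928 -0.368
outer loop
vertex 3.382 -0.538 4.443
vertex 2.661 -1.153 2.765
vertex 2.644 -0.496 4.419
endloop
endfacet
facet normal -0.009 0.370 0.929
outer loop
vertex 3.382 -0.538 4.443
vertex 2.644 -0.496 4.419
vertex 2.971 -1.111 4.667
endloop
endfacet
facet normal 0.009 -0.369 -0.929
outer loop
vertex 2.661 -1.153 2.765
vertex 2.989 -1.769 3.013
vertex 2.25 -1.727 2.989
endloop
endfacet
facet normal -0.832 0.513 -0.212
outer loop
vertex 2.661 -1.153 2.765
vertex 2.25 -1.727 2.989
vertex 2.644 -0.496 4.419
endloop
endfacet
facet normal -0.831 0.513 -0.213
outer loop
vertex 2.644 -0.496 4.419
vertex 2.25 -1.727 2.989
vertex 2.233 -1.069 4.643
endloop
endfacet
facet normal -0.009 0.370 0.929
outer loop
vertex 2.644 -0.496 4.419
vertex 2.233 -1.069 4.643
vertex 2.971 -1.111 4.667
endloop
endfacet
facet normal 0.009 -0.370 -0.929
outer loop
vertex 2.25 -1.727 2.989
vertex 2.989 -1.769 3.013
vertex 2.578 -2.342 3.237
endloop
endfacet
facet normal -0.896 -0.415 0.156
outer loop
vertex 2.25 -1.727 2.989
vertex 2.578 -2.342 3.237
vertex 2.233 -1.069 4.643
endloop
endfacet
facet normal -0.897 -0.414 0.155
outer loop
vertex 2.233 -1.069 4.643
vertex 2.578 -2.342 3.237
vertex 2.56 -1.685 4.891
endloop
endfacet
facet normal -0.009 0.369 0.929
outer loop
vertex 2.233 -1.069 4.643
vertex 2.56 -1.685 4.891
vertex 2.971 -1.111 4.667
endloop
endfacet
facet normal 0.009 -0.370 -0.929
outer loop
vertex 2.578 -2.342 3.237
vertex 2.989 -1.769 3.013
vertex 3.316 -2.384 3.261
endloop
endfacet
facet normal -0.065 -0.928 0.368
outer loop
vertex 2.578 -2.342 3.237
vertex 3.316 -2.384 3.261
vertex 2.56 -1.685 4.891
endloop
endfacet
facet normal -0.065 -0.928 0.368
outer loop
vertex 2.56 -1.685 4.891
vertex 3.316 -2.384 3.261
vertex 3.299 -1.727 4.915
endloop
endfacet
facet normal -0.009 0.369 0.929
outer loop
vertex 2.56 -1.685 4.891
vertex 3.299 -1.727 4.915
vertex 2.971 -1.111 4.667
endloop
endfacet
facet normal 0.009 -0.370 -0.929
outer loop
vertex 3.316 -2.384 3.261
vertex 2.989 -1.769 3.013
vertex 3.727 -1.811 3.037
endloop
endfacet
facet normal 0.831 -0.513 0.212
outer loop
vertex 3.316 -2.384 3.261
vertex 3.727 -1.811 3.037
vertex 3.299 -1.727 4.915
endloop
endfacet
facet normal 0.832 -0.513 0.213
outer loop
vertex 3.299 -1.727 4.915
vertex 3.727 -1.811 3.037
vertex 3.71 -1.153 4.691
endloop
endfacet
facet normal -0.009 0.369 0.929
outer loop
vertex 3.299 -1.727 4.915
vertex 3.71 -1.153 4.691
vertex 2.971 -1.111 4.667
endloop
endfacet
facet normal -0.885 0.325 -0.333
outer loop
vertex -4.527 -0.09 -2.225
vertex -3.676 0.988 -3.435
vertex -4.546 -0.837 -2.904
endloop
endfacet
facet normal -0.465 -0.589 0.661
outer loop
vertex -3.484 -1.228 -2.505
vertex -4.527 -0.09 -2.225
vertex -4.546 -0.837 -2.904
endloop
endfacet
facet normal -0.885 0.325 -0.332
outer loop
vertex -4.546 -0.837 -2.904
vertex -3.676 0.988 -3.435
vertex -3.696 0.24 -4.114
endloop
endfacet
facet normal -0.020 -0.740 -0.672
outer loop
vertex -3.696 0.24 -4.114
vertex -3.484 -1.228 -2.505
vertex -4.546 -0.837 -2.904
endloop
endfacet
facet normal 0.020 0.740 0.673
outer loop
vertex -4.527 -0.09 -2.225
vertex -2.614 0.597 -3.036
vertex -3.676 0.988 -3.435
endloop
endfacet
facet normal -0.464 -0.588 0.662
outer loop
vertex -3.464 -0.48 -1.826
vertex -4.527 -0.09 -2.225
vertex -3.484 -1.228 -2.505
endloop
endfacet
facet normal 0.019 0.740 0.672
outer loop
vertex -3.464 -0.48 -1.826
vertex -2.614 0.597 -3.036
vertex -4.527 -0.09 -2.225
endloop
endfacet
facet normal 0.465 0.588 -0.662
outer loop
vertex -3.676 0.988 -3.435
vertex -2.614 0.597 -3.036
vertex -3.696 0.24 -4.114
endloop
endfacet
facet normal -0.019 -0.740 -0.673
outer loop
vertex -2.633 -0.15 -3.715
vertex -3.484 -1.228 -2.505
vertex -3.696 0.24 -4.114
endloop
endfacet
facet normal 0.464 0.589 -0.661
outer loop
vertex -3.696 0.24 -4.114
vertex -2.614 0.597 -3.036
vertex -2.633 -0.15 -3.715
endloop
endfacet
facet normal 0.885 -0.326 0.333
outer loop
vertex -2.633 -0.15 -3.715
vertex -3.464 -0.48 -1.826
vertex -3.484 -1.228 -2.505
endloop
endfacet
facet normal 0.885 -0.325 0.333
outer loop
vertex -2.614 0.597 -3.036
vertex -3.464 -0.48 -1.826
vertex -2.633 -0.15 -3.715
endloop
endfacet

endsolid


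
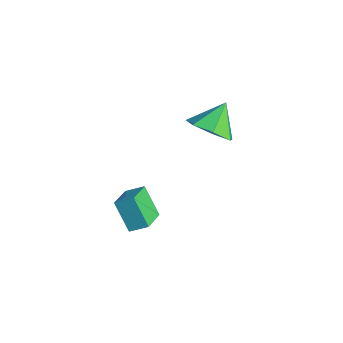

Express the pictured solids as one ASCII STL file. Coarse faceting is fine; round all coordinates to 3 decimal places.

solid 
facet normal 0.319 -0.653 -0.687
outer loop
vertex -2.097 1.339 1.101
vertex -2.858 1.606 0.493
vertex -1.93 2.0 0.55
endloop
endfacet
facet normal 0.602 0.416 0.682
outer loop
vertex -2.097 1.339 1.101
vertex -1.93 2.0 0.55
vertex -3.302 2.514 1.447
endloop
endfacet
facet normal 0.320 -0.653 -0.686
outer loop
vertex -1.93 2.0 0.55
vertex -2.858 1.606 0.493
vertex -2.462 2.364 -0.044
endloop
endfacet
facet normal 0.434 0.887 0.155
outer loop
vertex -1.93 2.0 0.55
vertex -2.462 2.364 -0.044
vertex -3.302 2.514 1.447
endloop
endfacet
facet normal 0.320 -0.653 -0.686
outer loop
vertex -2.462 2.364 -0.044
vertex -2.858 1.606 0.493
vertex -3.292 2.157 -0.234
endloop
endfacet
facet normal -0.192 0.960 -0.205
outer loop
vertex -2.462 2.364 -0.044
vertex -3.292 2.157 -0.234
vertex -3.302 2.514 1.447
endloop
endfacet
facet normal 0.320 -0.653 -0.686
outer loop
vertex -3.292 2.157 -0.234
vertex -2.858 1.606 0.493
vertex -3.795 1.535 0.124
endloop
endfacet
facet normal -0.806 0.578 -0.128
outer loop
vertex -3.292 2.157 -0.234
vertex -3.795 1.535 0.124
vertex -3.302 2.514 1.447
endloop
endfacet
facet normal 0.320 -0.653 -0.686
outer loop
vertex -3.795 1.535 0.124
vertex -2.858 1.606 0.493
vertex -3.593 0.967 0.759
endloop
endfacet
facet normal -0.944 0.031 0.328
outer loop
vertex -3.795 1.535 0.124
vertex -3.593 0.967 0.759
vertex -3.302 2.514 1.447
endloop
endfacet
facet normal 0.319 -0.653 -0.687
outer loop
vertex -3.593 0.967 0.759
vertex -2.858 1.606 0.493
vertex -2.837 0.879 1.194
endloop
endfacet
facet normal -0.504 -0.270 0.821
outer loop
vertex -3.593 0.967 0.759
vertex -2.837 0.879 1.194
vertex -3.302 2.514 1.447
endloop
endfacet
facet normal 0.320 -0.653 -0.687
outer loop
vertex -2.837 0.879 1.194
vertex -2.858 1.606 0.493
vertex -2.097 1.339 1.101
endloop
endfacet
facet normal 0.184 -0.099 0.978
outer loop
vertex -2.837 0.879 1.194
vertex -2.097 1.339 1.101
vertex -3.302 2.514 1.447
endloop
endfacet
facet normal -0.477 -0.728 -0.492
outer loop
vertex -0.02 -3.609 1.203
vertex -0.774 -2.833 0.785
vertex 0.773 -3.41 0.141
endloop
endfacet
facet normal 0.650 -0.669 0.360
outer loop
vertex 1.154 -2.827 0.535
vertex -0.02 -3.609 1.203
vertex 0.773 -3.41 0.141
endloop
endfacet
facet normal -0.477 -0.728 -0.493
outer loop
vertex 0.773 -3.41 0.141
vertex -0.774 -2.833 0.785
vertex 0.018 -2.633 -0.277
endloop
endfacet
facet normal 0.592 0.149 -0.792
outer loop
vertex 0.018 -2.633 -0.277
vertex 1.154 -2.827 0.535
vertex 0.773 -3.41 0.141
endloop
endfacet
facet normal -0.592 -0.148 0.792
outer loop
vertex -0.02 -3.609 1.203
vertex -0.393 -2.25 1.179
vertex -0.774 -2.833 0.785
endloop
endfacet
facet normal 0.650 -0.670 0.359
outer loop
vertex 0.362 -3.027 1.597
vertex -0.02 -3.609 1.203
vertex 1.154 -2.827 0.535
endloop
endfacet
facet normal -0.591 -0.148 0.793
outer loop
vertex 0.362 -3.027 1.597
vertex -0.393 -2.25 1.179
vertex -0.02 -3.609 1.203
endloop
endfacet
facet normal -0.651 0.668 -0.360
outer loop
vertex -0.774 -2.833 0.785
vertex -0.393 -2.25 1.179
vertex 0.018 -2.633 -0.277
endloop
endfacet
facet normal 0.592 0.148 -0.792
outer loop
vertex 0.4 -2.051 0.117
vertex 1.154 -2.827 0.535
vertex 0.018 -2.633 -0.277
endloop
endfacet
facet normal -0.650 0.670 -0.360
outer loop
vertex 0.018 -2.633 -0.277
vertex -0.393 -2.25 1.179
vertex 0.4 -2.051 0.117
endloop
endfacet
facet normal 0.476 0.728 0.493
outer loop
vertex 0.4 -2.051 0.117
vertex 0.362 -3.027 1.597
vertex 1.154 -2.827 0.535
endloop
endfacet
facet normal 0.477 0.728 0.492
outer loop
vertex -0.393 -2.25 1.179
vertex 0.362 -3.027 1.597
vertex 0.4 -2.051 0.117
endloop
endfacet

endsolid


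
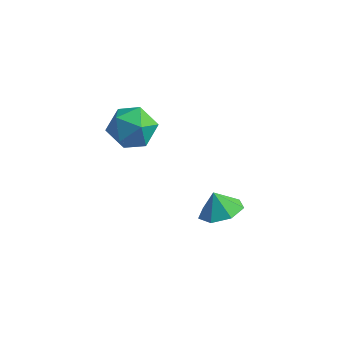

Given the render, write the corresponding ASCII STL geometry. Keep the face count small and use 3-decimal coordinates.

solid 
facet normal 0.412 -0.123 -0.903
outer loop
vertex 1.027 1.504 -1.595
vertex 0.16 1.217 -1.951
vertex 0.532 2.123 -1.905
endloop
endfacet
facet normal 0.262 0.591 0.763
outer loop
vertex 1.027 1.504 -1.595
vertex 0.532 2.123 -1.905
vertex -0.26 1.343 -1.029
endloop
endfacet
facet normal 0.411 -0.123 -0.903
outer loop
vertex 0.532 2.123 -1.905
vertex 0.16 1.217 -1.951
vertex -0.244 2.059 -2.249
endloop
endfacet
facet normal -0.282 0.829 0.483
outer loop
vertex 0.532 2.123 -1.905
vertex -0.244 2.059 -2.249
vertex -0.26 1.343 -1.029
endloop
endfacet
facet normal 0.410 -0.123 -0.904
outer loop
vertex -0.244 2.059 -2.249
vertex 0.16 1.217 -1.951
vertex -0.715 1.361 -2.368
endloop
endfacet
facet normal -0.817 0.503 0.284
outer loop
vertex -0.244 2.059 -2.249
vertex -0.715 1.361 -2.368
vertex -0.26 1.343 -1.029
endloop
endfacet
facet normal 0.410 -0.123 -0.904
outer loop
vertex -0.715 1.361 -2.368
vertex 0.16 1.217 -1.951
vertex -0.528 0.555 -2.173
endloop
endfacet
facet normal -0.938 -0.141 0.317
outer loop
vertex -0.715 1.361 -2.368
vertex -0.528 0.555 -2.173
vertex -0.26 1.343 -1.029
endloop
endfacet
facet normal 0.411 -0.124 -0.903
outer loop
vertex -0.528 0.555 -2.173
vertex 0.16 1.217 -1.951
vertex 0.177 0.247 -1.81
endloop
endfacet
facet normal -0.556 -0.618 0.556
outer loop
vertex -0.528 0.555 -2.173
vertex 0.177 0.247 -1.81
vertex -0.26 1.343 -1.029
endloop
endfacet
facet normal 0.411 -0.124 -0.903
outer loop
vertex 0.177 0.247 -1.81
vertex 0.16 1.217 -1.951
vertex 0.869 0.67 -1.553
endloop
endfacet
facet normal 0.042 -0.569 0.822
outer loop
vertex 0.177 0.247 -1.81
vertex 0.869 0.67 -1.553
vertex -0.26 1.343 -1.029
endloop
endfacet
facet normal 0.412 -0.123 -0.903
outer loop
vertex 0.869 0.67 -1.553
vertex 0.16 1.217 -1.951
vertex 1.027 1.504 -1.595
endloop
endfacet
facet normal 0.406 -0.031 0.914
outer loop
vertex 0.869 0.67 -1.553
vertex 1.027 1.504 -1.595
vertex -0.26 1.343 -1.029
endloop
endfacet
facet normal -0.482 0.211 0.850
outer loop
vertex -3.963 0.395 3.663
vertex -3.556 -0.512 4.119
vertex -3.008 0.431 4.196
endloop
endfacet
facet normal -0.309 0.809 0.500
outer loop
vertex -3.963 0.395 3.663
vertex -3.008 0.431 4.196
vertex -3.128 0.969 3.251
endloop
endfacet
facet normal -0.609 0.779 -0.148
outer loop
vertex -3.963 0.395 3.663
vertex -3.128 0.969 3.251
vertex -3.75 0.358 2.591
endloop
endfacet
facet normal -0.967 0.163 -0.198
outer loop
vertex -3.963 0.395 3.663
vertex -3.75 0.358 2.591
vertex -4.014 -0.557 3.127
endloop
endfacet
facet normal -0.888 -0.188 0.419
outer loop
vertex -3.963 0.395 3.663
vertex -4.014 -0.557 3.127
vertex -3.556 -0.512 4.119
endloop
endfacet
facet normal 0.399 0.818 0.415
outer loop
vertex -3.128 0.969 3.251
vertex -3.008 0.431 4.196
vertex -2.206 0.417 3.453
endloop
endfacet
facet normal 0.119 -0.150 0.982
outer loop
vertex -3.008 0.431 4.196
vertex -3.556 -0.512 4.119
vertex -2.47 -0.498 3.989
endloop
endfacet
facet normal -0.538 -0.794 0.284
outer loop
vertex -3.556 -0.512 4.119
vertex -4.014 -0.557 3.127
vertex -3.092 -1.109 3.329
endloop
endfacet
facet normal -0.664 -0.226 -0.713
outer loop
vertex -4.014 -0.557 3.127
vertex -3.75 0.358 2.591
vertex -3.212 -0.571 2.384
endloop
endfacet
facet normal -0.086 0.770 -0.632
outer loop
vertex -3.75 0.358 2.591
vertex -3.128 0.969 3.251
vertex -2.664 0.372 2.461
endloop
endfacet
facet normal 0.967 -0.163 0.198
outer loop
vertex -2.257 -0.535 2.917
vertex -2.206 0.417 3.453
vertex -2.47 -0.498 3.989
endloop
endfacet
facet normal 0.609 -0.779 0.148
outer loop
vertex -2.257 -0.535 2.917
vertex -2.47 -0.498 3.989
vertex -3.092 -1.109 3.329
endloop
endfacet
facet normal 0.309 -0.809 -0.500
outer loop
vertex -2.257 -0.535 2.917
vertex -3.092 -1.109 3.329
vertex -3.212 -0.571 2.384
endloop
endfacet
facet normal 0.482 -0.211 -0.850
outer loop
vertex -2.257 -0.535 2.917
vertex -3.212 -0.571 2.384
vertex -2.664 0.372 2.461
endloop
endfacet
facet normal 0.888 0.188 -0.419
outer loop
vertex -2.257 -0.535 2.917
vertex -2.664 0.372 2.461
vertex -2.206 0.417 3.453
endloop
endfacet
facet normal 0.664 0.226 0.713
outer loop
vertex -2.47 -0.498 3.989
vertex -2.206 0.417 3.453
vertex -3.008 0.431 4.196
endloop
endfacet
facet normal 0.086 -0.770 0.632
outer loop
vertex -3.092 -1.109 3.329
vertex -2.47 -0.498 3.989
vertex -3.556 -0.512 4.119
endloop
endfacet
facet normal -0.399 -0.818 -0.415
outer loop
vertex -3.212 -0.571 2.384
vertex -3.092 -1.109 3.329
vertex -4.014 -0.557 3.127
endloop
endfacet
facet normal -0.119 0.150 -0.982
outer loop
vertex -2.664 0.372 2.461
vertex -3.212 -0.571 2.384
vertex -3.75 0.358 2.591
endloop
endfacet
facet normal 0.538 0.794 -0.284
outer loop
vertex -2.206 0.417 3.453
vertex -2.664 0.372 2.461
vertex -3.128 0.969 3.251
endloop
endfacet

endsolid


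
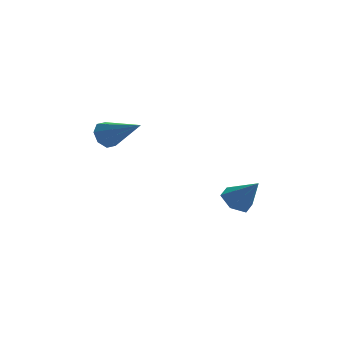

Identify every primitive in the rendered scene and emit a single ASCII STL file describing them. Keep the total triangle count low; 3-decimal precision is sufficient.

solid 
facet normal -0.584 0.678 -0.448
outer loop
vertex -0.235 2.921 -0.485
vertex -0.502 2.983 -0.043
vertex -0.082 3.206 -0.253
endloop
endfacet
facet normal 0.863 -0.054 -0.503
outer loop
vertex -0.235 2.921 -0.485
vertex -0.082 3.206 -0.253
vertex 0.342 1.997 0.603
endloop
endfacet
facet normal -0.583 0.680 -0.444
outer loop
vertex -0.082 3.206 -0.253
vertex -0.502 2.983 -0.043
vertex -0.174 3.359 0.102
endloop
endfacet
facet normal 0.923 0.378 0.076
outer loop
vertex -0.082 3.206 -0.253
vertex -0.174 3.359 0.102
vertex 0.342 1.997 0.603
endloop
endfacet
facet normal -0.582 0.680 -0.446
outer loop
vertex -0.174 3.359 0.102
vertex -0.502 2.983 -0.043
vertex -0.459 3.292 0.372
endloop
endfacet
facet normal 0.549 0.464 0.695
outer loop
vertex -0.174 3.359 0.102
vertex -0.459 3.292 0.372
vertex 0.342 1.997 0.603
endloop
endfacet
facet normal -0.583 0.680 -0.446
outer loop
vertex -0.459 3.292 0.372
vertex -0.502 2.983 -0.043
vertex -0.769 3.044 0.399
endloop
endfacet
facet normal -0.037 0.153 0.987
outer loop
vertex -0.459 3.292 0.372
vertex -0.769 3.044 0.399
vertex 0.342 1.997 0.603
endloop
endfacet
facet normal -0.582 0.681 -0.445
outer loop
vertex -0.769 3.044 0.399
vertex -0.502 2.983 -0.043
vertex -0.923 2.76 0.166
endloop
endfacet
facet normal -0.496 -0.374 0.784
outer loop
vertex -0.769 3.044 0.399
vertex -0.923 2.76 0.166
vertex 0.342 1.997 0.603
endloop
endfacet
facet normal -0.582 0.679 -0.447
outer loop
vertex -0.923 2.76 0.166
vertex -0.502 2.983 -0.043
vertex -0.83 2.606 -0.189
endloop
endfacet
facet normal -0.556 -0.806 0.204
outer loop
vertex -0.923 2.76 0.166
vertex -0.83 2.606 -0.189
vertex 0.342 1.997 0.603
endloop
endfacet
facet normal -0.582 0.680 -0.446
outer loop
vertex -0.83 2.606 -0.189
vertex -0.502 2.983 -0.043
vertex -0.545 2.673 -0.459
endloop
endfacet
facet normal -0.183 -0.891 -0.414
outer loop
vertex -0.83 2.606 -0.189
vertex -0.545 2.673 -0.459
vertex 0.342 1.997 0.603
endloop
endfacet
facet normal -0.581 0.680 -0.447
outer loop
vertex -0.545 2.673 -0.459
vertex -0.502 2.983 -0.043
vertex -0.235 2.921 -0.485
endloop
endfacet
facet normal 0.405 -0.580 -0.707
outer loop
vertex -0.545 2.673 -0.459
vertex -0.235 2.921 -0.485
vertex 0.342 1.997 0.603
endloop
endfacet
facet normal -0.451 0.498 -0.741
outer loop
vertex 4.124 3.325 -3.445
vertex 3.594 3.244 -3.177
vertex 3.923 3.729 -3.051
endloop
endfacet
facet normal 0.939 0.298 0.173
outer loop
vertex 4.124 3.325 -3.445
vertex 3.923 3.729 -3.051
vertex 4.126 2.656 -2.303
endloop
endfacet
facet normal -0.451 0.498 -0.740
outer loop
vertex 3.923 3.729 -3.051
vertex 3.594 3.244 -3.177
vertex 3.392 3.648 -2.782
endloop
endfacet
facet normal 0.294 0.583 0.757
outer loop
vertex 3.923 3.729 -3.051
vertex 3.392 3.648 -2.782
vertex 4.126 2.656 -2.303
endloop
endfacet
facet normal -0.451 0.498 -0.740
outer loop
vertex 3.392 3.648 -2.782
vertex 3.594 3.244 -3.177
vertex 3.063 3.163 -2.908
endloop
endfacet
facet normal -0.462 0.084 0.883
outer loop
vertex 3.392 3.648 -2.782
vertex 3.063 3.163 -2.908
vertex 4.126 2.656 -2.303
endloop
endfacet
facet normal -0.451 0.498 -0.741
outer loop
vertex 3.063 3.163 -2.908
vertex 3.594 3.244 -3.177
vertex 3.265 2.758 -3.303
endloop
endfacet
facet normal -0.575 -0.700 0.424
outer loop
vertex 3.063 3.163 -2.908
vertex 3.265 2.758 -3.303
vertex 4.126 2.656 -2.303
endloop
endfacet
facet normal -0.452 0.498 -0.740
outer loop
vertex 3.265 2.758 -3.303
vertex 3.594 3.244 -3.177
vertex 3.795 2.839 -3.572
endloop
endfacet
facet normal 0.069 -0.985 -0.160
outer loop
vertex 3.265 2.758 -3.303
vertex 3.795 2.839 -3.572
vertex 4.126 2.656 -2.303
endloop
endfacet
facet normal -0.451 0.499 -0.741
outer loop
vertex 3.795 2.839 -3.572
vertex 3.594 3.244 -3.177
vertex 4.124 3.325 -3.445
endloop
endfacet
facet normal 0.827 -0.485 -0.286
outer loop
vertex 3.795 2.839 -3.572
vertex 4.124 3.325 -3.445
vertex 4.126 2.656 -2.303
endloop
endfacet

endsolid
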